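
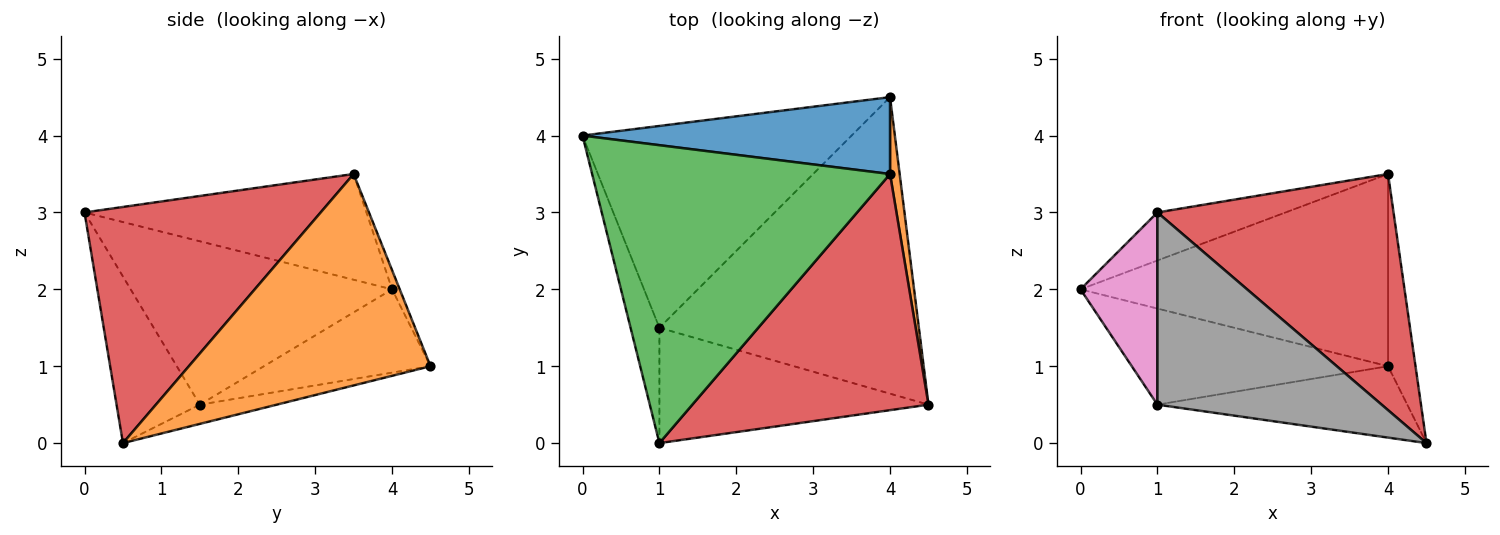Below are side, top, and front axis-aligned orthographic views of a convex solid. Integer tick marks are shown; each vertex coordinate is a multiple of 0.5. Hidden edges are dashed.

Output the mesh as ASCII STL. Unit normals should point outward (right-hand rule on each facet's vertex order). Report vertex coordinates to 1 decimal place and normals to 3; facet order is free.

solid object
 facet normal -0.023 0.928 0.371
  outer loop
   vertex 4.0 3.5 3.5
   vertex 4.0 4.5 1.0
   vertex 0.0 4.0 2.0
  endloop
 endfacet
 facet normal 0.993 0.113 0.045
  outer loop
   vertex 4.0 3.5 3.5
   vertex 4.5 0.5 0.0
   vertex 4.0 4.5 1.0
  endloop
 endfacet
 facet normal -0.331 0.150 0.932
  outer loop
   vertex 1.0 0.0 3.0
   vertex 4.0 3.5 3.5
   vertex 0.0 4.0 2.0
  endloop
 endfacet
 facet normal 0.577 -0.577 0.577
  outer loop
   vertex 1.0 0.0 3.0
   vertex 4.5 0.5 0.0
   vertex 4.0 3.5 3.5
  endloop
 endfacet
 facet normal -0.269 0.414 -0.870
  outer loop
   vertex 1.0 1.5 0.5
   vertex 0.0 4.0 2.0
   vertex 4.0 4.5 1.0
  endloop
 endfacet
 facet normal -0.072 0.233 -0.970
  outer loop
   vertex 1.0 1.5 0.5
   vertex 4.0 4.5 1.0
   vertex 4.5 0.5 0.0
  endloop
 endfacet
 facet normal -0.946 -0.278 -0.167
  outer loop
   vertex 1.0 1.5 0.5
   vertex 1.0 0.0 3.0
   vertex 0.0 4.0 2.0
  endloop
 endfacet
 facet normal -0.303 -0.817 -0.490
  outer loop
   vertex 1.0 1.5 0.5
   vertex 4.5 0.5 0.0
   vertex 1.0 0.0 3.0
  endloop
 endfacet
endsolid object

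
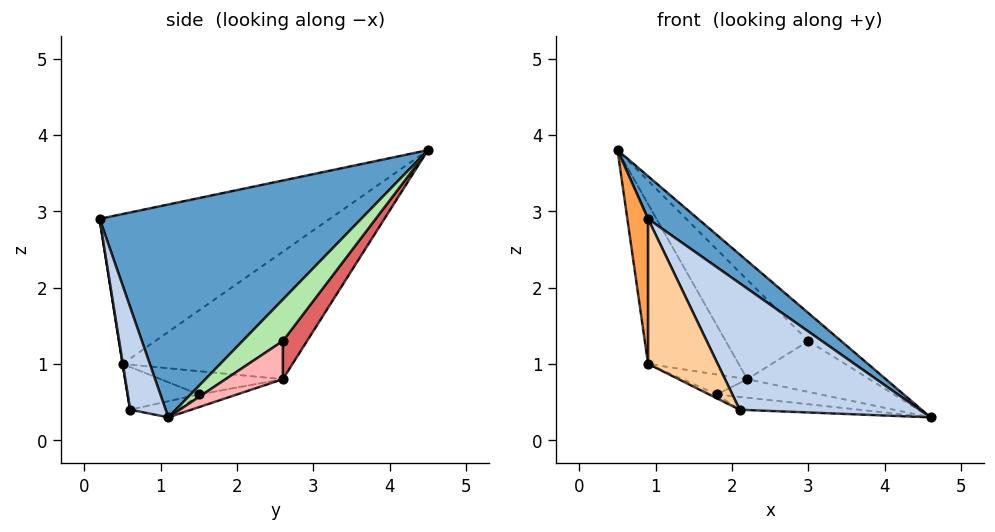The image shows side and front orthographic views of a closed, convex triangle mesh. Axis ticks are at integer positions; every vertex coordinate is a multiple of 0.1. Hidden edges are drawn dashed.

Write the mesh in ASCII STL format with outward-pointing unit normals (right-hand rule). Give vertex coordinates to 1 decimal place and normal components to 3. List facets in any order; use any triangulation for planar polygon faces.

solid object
 facet normal 0.589 -0.113 0.800
  outer loop
   vertex 0.9 0.2 2.9
   vertex 4.6 1.1 0.3
   vertex 0.5 4.5 3.8
  endloop
 endfacet
 facet normal 0.193 -0.979 -0.064
  outer loop
   vertex 2.1 0.6 0.4
   vertex 4.6 1.1 0.3
   vertex 0.9 0.2 2.9
  endloop
 endfacet
 facet normal -0.996 -0.090 -0.014
  outer loop
   vertex 0.9 0.5 1.0
   vertex 0.9 0.2 2.9
   vertex 0.5 4.5 3.8
  endloop
 endfacet
 facet normal 0.004 -0.988 -0.156
  outer loop
   vertex 0.9 0.5 1.0
   vertex 2.1 0.6 0.4
   vertex 0.9 0.2 2.9
  endloop
 endfacet
 facet normal -0.690 0.368 -0.624
  outer loop
   vertex 0.9 0.5 1.0
   vertex 0.5 4.5 3.8
   vertex 2.2 2.6 0.8
  endloop
 endfacet
 facet normal 0.744 0.604 0.286
  outer loop
   vertex 3.0 2.6 1.3
   vertex 0.5 4.5 3.8
   vertex 4.6 1.1 0.3
  endloop
 endfacet
 facet normal 0.256 0.876 -0.410
  outer loop
   vertex 3.0 2.6 1.3
   vertex 2.2 2.6 0.8
   vertex 0.5 4.5 3.8
  endloop
 endfacet
 facet normal 0.351 0.749 -0.562
  outer loop
   vertex 3.0 2.6 1.3
   vertex 4.6 1.1 0.3
   vertex 2.2 2.6 0.8
  endloop
 endfacet
 facet normal -0.077 0.192 -0.978
  outer loop
   vertex 1.8 1.5 0.6
   vertex 4.6 1.1 0.3
   vertex 2.1 0.6 0.4
  endloop
 endfacet
 facet normal -0.075 0.205 -0.976
  outer loop
   vertex 1.8 1.5 0.6
   vertex 2.2 2.6 0.8
   vertex 4.6 1.1 0.3
  endloop
 endfacet
 facet normal -0.450 0.048 -0.892
  outer loop
   vertex 1.8 1.5 0.6
   vertex 2.1 0.6 0.4
   vertex 0.9 0.5 1.0
  endloop
 endfacet
 facet normal -0.685 0.364 -0.631
  outer loop
   vertex 1.8 1.5 0.6
   vertex 0.9 0.5 1.0
   vertex 2.2 2.6 0.8
  endloop
 endfacet
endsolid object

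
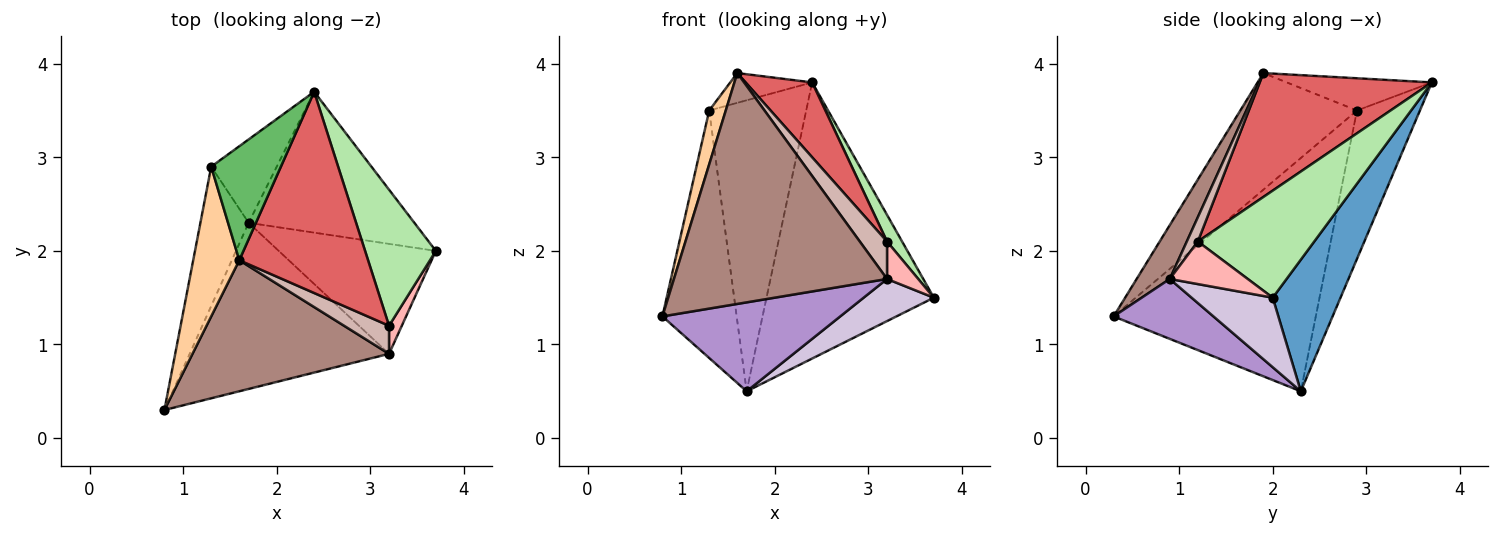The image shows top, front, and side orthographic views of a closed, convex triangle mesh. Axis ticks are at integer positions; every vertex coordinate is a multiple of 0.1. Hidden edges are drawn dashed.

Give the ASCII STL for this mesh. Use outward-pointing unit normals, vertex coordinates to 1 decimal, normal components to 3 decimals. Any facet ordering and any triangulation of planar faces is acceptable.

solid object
 facet normal 0.339 0.838 -0.427
  outer loop
   vertex 1.7 2.3 0.5
   vertex 2.4 3.7 3.8
   vertex 3.7 2.0 1.5
  endloop
 endfacet
 facet normal -0.921 0.338 -0.191
  outer loop
   vertex 1.3 2.9 3.5
   vertex 1.7 2.3 0.5
   vertex 0.8 0.3 1.3
  endloop
 endfacet
 facet normal -0.529 0.816 -0.234
  outer loop
   vertex 1.3 2.9 3.5
   vertex 2.4 3.7 3.8
   vertex 1.7 2.3 0.5
  endloop
 endfacet
 facet normal -0.922 -0.131 0.364
  outer loop
   vertex 1.3 2.9 3.5
   vertex 0.8 0.3 1.3
   vertex 1.6 1.9 3.9
  endloop
 endfacet
 facet normal -0.409 0.231 0.883
  outer loop
   vertex 1.3 2.9 3.5
   vertex 1.6 1.9 3.9
   vertex 2.4 3.7 3.8
  endloop
 endfacet
 facet normal 0.829 -0.107 0.548
  outer loop
   vertex 3.2 1.2 2.1
   vertex 3.7 2.0 1.5
   vertex 2.4 3.7 3.8
  endloop
 endfacet
 facet normal 0.670 -0.259 0.696
  outer loop
   vertex 3.2 1.2 2.1
   vertex 2.4 3.7 3.8
   vertex 1.6 1.9 3.9
  endloop
 endfacet
 facet normal 0.894 -0.358 0.268
  outer loop
   vertex 3.2 0.9 1.7
   vertex 3.7 2.0 1.5
   vertex 3.2 1.2 2.1
  endloop
 endfacet
 facet normal 0.256 -0.456 -0.852
  outer loop
   vertex 3.2 0.9 1.7
   vertex 0.8 0.3 1.3
   vertex 1.7 2.3 0.5
  endloop
 endfacet
 facet normal 0.382 -0.331 -0.863
  outer loop
   vertex 3.2 0.9 1.7
   vertex 1.7 2.3 0.5
   vertex 3.7 2.0 1.5
  endloop
 endfacet
 facet normal 0.134 -0.862 0.489
  outer loop
   vertex 3.2 0.9 1.7
   vertex 1.6 1.9 3.9
   vertex 0.8 0.3 1.3
  endloop
 endfacet
 facet normal 0.309 -0.761 0.571
  outer loop
   vertex 3.2 0.9 1.7
   vertex 3.2 1.2 2.1
   vertex 1.6 1.9 3.9
  endloop
 endfacet
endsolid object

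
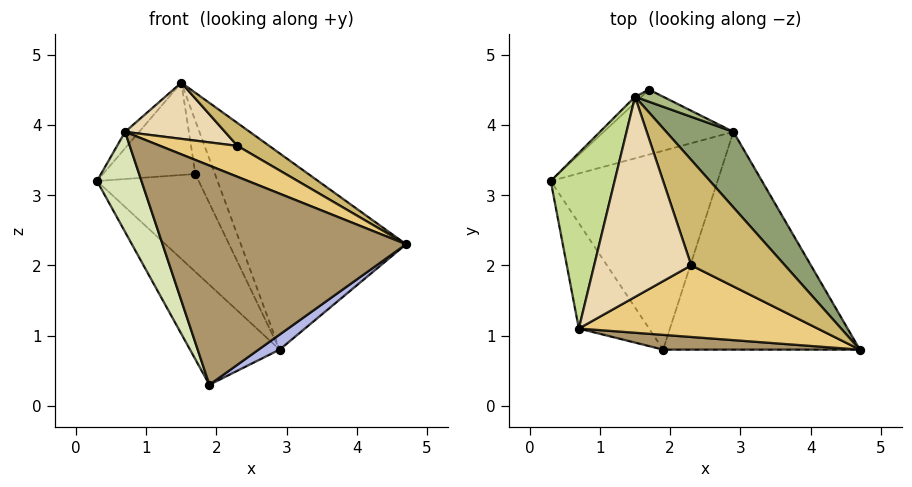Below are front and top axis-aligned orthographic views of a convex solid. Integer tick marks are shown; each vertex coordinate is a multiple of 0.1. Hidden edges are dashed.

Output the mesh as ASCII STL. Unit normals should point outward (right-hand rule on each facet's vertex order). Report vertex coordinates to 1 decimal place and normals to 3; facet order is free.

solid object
 facet normal -0.678 0.734 -0.048
  outer loop
   vertex 1.5 4.4 4.6
   vertex 1.7 4.5 3.3
   vertex 0.3 3.2 3.2
  endloop
 endfacet
 facet normal -0.592 0.672 -0.445
  outer loop
   vertex 2.9 3.9 0.8
   vertex 0.3 3.2 3.2
   vertex 1.7 4.5 3.3
  endloop
 endfacet
 facet normal -0.687 0.326 -0.649
  outer loop
   vertex 2.9 3.9 0.8
   vertex 1.9 0.8 0.3
   vertex 0.3 3.2 3.2
  endloop
 endfacet
 facet normal 0.580 -0.056 -0.812
  outer loop
   vertex 2.9 3.9 0.8
   vertex 4.7 0.8 2.3
   vertex 1.9 0.8 0.3
  endloop
 endfacet
 facet normal 0.794 0.567 0.218
  outer loop
   vertex 2.9 3.9 0.8
   vertex 1.5 4.4 4.6
   vertex 4.7 0.8 2.3
  endloop
 endfacet
 facet normal 0.688 0.708 0.160
  outer loop
   vertex 2.9 3.9 0.8
   vertex 1.7 4.5 3.3
   vertex 1.5 4.4 4.6
  endloop
 endfacet
 facet normal -0.782 0.058 0.621
  outer loop
   vertex 0.7 1.1 3.9
   vertex 1.5 4.4 4.6
   vertex 0.3 3.2 3.2
  endloop
 endfacet
 facet normal -0.920 -0.270 -0.284
  outer loop
   vertex 0.7 1.1 3.9
   vertex 0.3 3.2 3.2
   vertex 1.9 0.8 0.3
  endloop
 endfacet
 facet normal -0.048 -0.997 0.067
  outer loop
   vertex 0.7 1.1 3.9
   vertex 1.9 0.8 0.3
   vertex 4.7 0.8 2.3
  endloop
 endfacet
 facet normal 0.421 -0.192 0.886
  outer loop
   vertex 2.3 2.0 3.7
   vertex 4.7 0.8 2.3
   vertex 1.5 4.4 4.6
  endloop
 endfacet
 facet normal 0.320 -0.375 0.870
  outer loop
   vertex 2.3 2.0 3.7
   vertex 0.7 1.1 3.9
   vertex 4.7 0.8 2.3
  endloop
 endfacet
 facet normal 0.263 -0.261 0.929
  outer loop
   vertex 2.3 2.0 3.7
   vertex 1.5 4.4 4.6
   vertex 0.7 1.1 3.9
  endloop
 endfacet
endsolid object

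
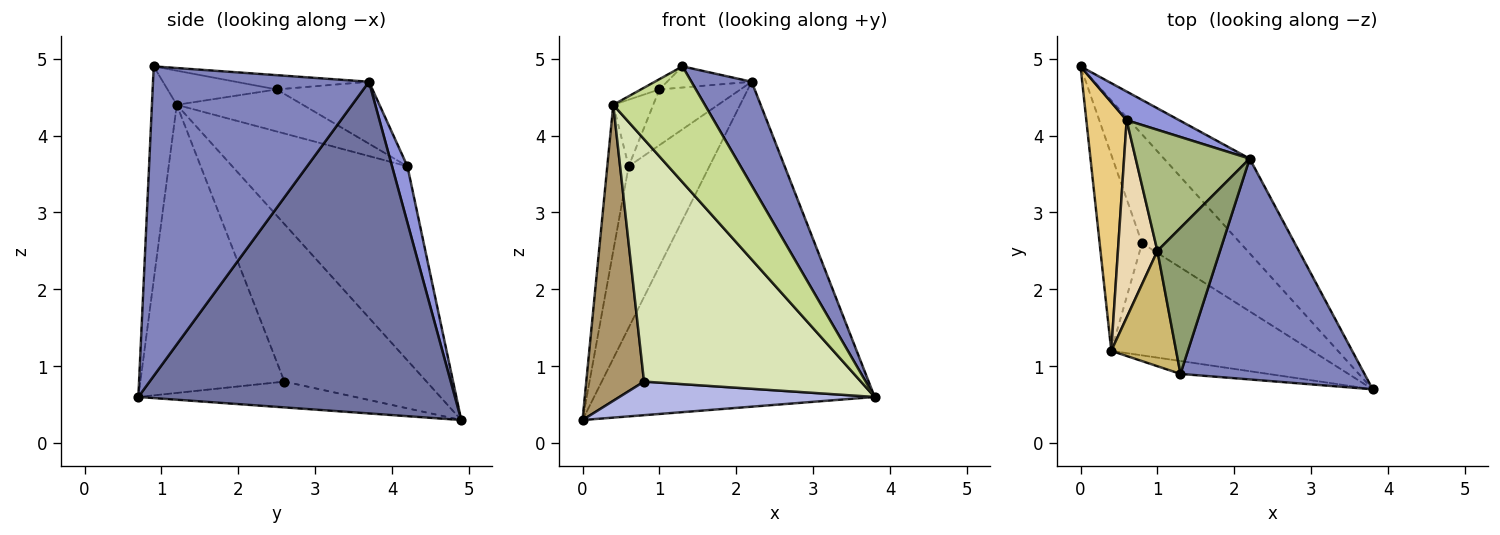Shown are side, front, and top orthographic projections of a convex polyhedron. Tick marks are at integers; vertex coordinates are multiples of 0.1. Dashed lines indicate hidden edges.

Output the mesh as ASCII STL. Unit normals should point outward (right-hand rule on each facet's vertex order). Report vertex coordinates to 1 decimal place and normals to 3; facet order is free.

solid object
 facet normal 0.735 0.651 -0.190
  outer loop
   vertex 2.2 3.7 4.7
   vertex 3.8 0.7 0.6
   vertex 0.0 4.9 0.3
  endloop
 endfacet
 facet normal 0.836 -0.233 0.497
  outer loop
   vertex 2.2 3.7 4.7
   vertex 1.3 0.9 4.9
   vertex 3.8 0.7 0.6
  endloop
 endfacet
 facet normal 0.184 0.968 0.172
  outer loop
   vertex 0.6 4.2 3.6
   vertex 2.2 3.7 4.7
   vertex 0.0 4.9 0.3
  endloop
 endfacet
 facet normal -0.243 -0.286 -0.927
  outer loop
   vertex 0.8 2.6 0.8
   vertex 0.0 4.9 0.3
   vertex 3.8 0.7 0.6
  endloop
 endfacet
 facet normal -0.220 0.140 0.965
  outer loop
   vertex 1.0 2.5 4.6
   vertex 1.3 0.9 4.9
   vertex 2.2 3.7 4.7
  endloop
 endfacet
 facet normal -0.443 0.375 0.814
  outer loop
   vertex 1.0 2.5 4.6
   vertex 2.2 3.7 4.7
   vertex 0.6 4.2 3.6
  endloop
 endfacet
 facet normal -0.261 -0.960 -0.107
  outer loop
   vertex 0.4 1.2 4.4
   vertex 3.8 0.7 0.6
   vertex 1.3 0.9 4.9
  endloop
 endfacet
 facet normal -0.516 -0.777 -0.360
  outer loop
   vertex 0.4 1.2 4.4
   vertex 0.8 2.6 0.8
   vertex 3.8 0.7 0.6
  endloop
 endfacet
 facet normal -0.899 -0.365 -0.242
  outer loop
   vertex 0.4 1.2 4.4
   vertex 0.0 4.9 0.3
   vertex 0.8 2.6 0.8
  endloop
 endfacet
 facet normal -0.464 0.078 0.882
  outer loop
   vertex 0.4 1.2 4.4
   vertex 1.3 0.9 4.9
   vertex 1.0 2.5 4.6
  endloop
 endfacet
 facet normal -0.972 0.119 0.202
  outer loop
   vertex 0.4 1.2 4.4
   vertex 0.6 4.2 3.6
   vertex 0.0 4.9 0.3
  endloop
 endfacet
 facet normal -0.710 0.225 0.667
  outer loop
   vertex 0.4 1.2 4.4
   vertex 1.0 2.5 4.6
   vertex 0.6 4.2 3.6
  endloop
 endfacet
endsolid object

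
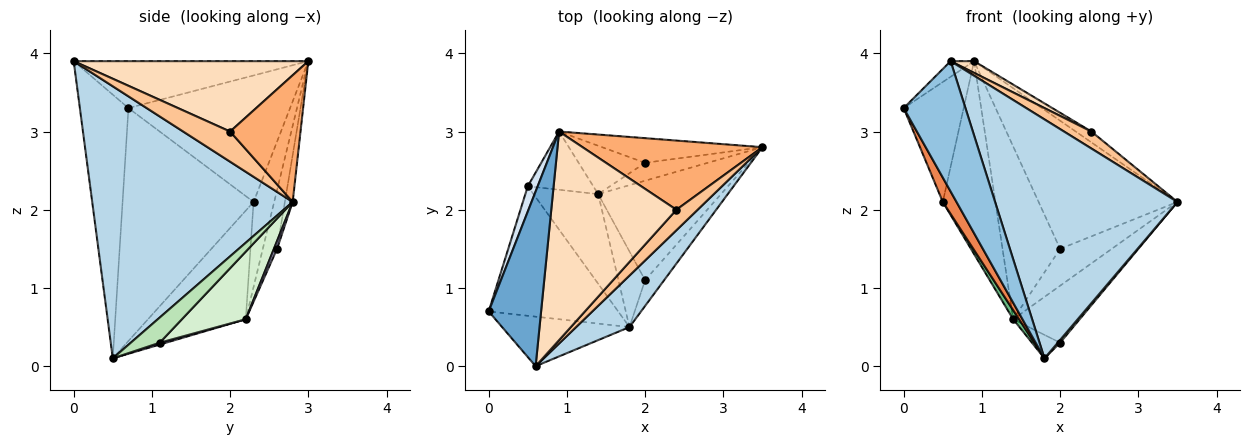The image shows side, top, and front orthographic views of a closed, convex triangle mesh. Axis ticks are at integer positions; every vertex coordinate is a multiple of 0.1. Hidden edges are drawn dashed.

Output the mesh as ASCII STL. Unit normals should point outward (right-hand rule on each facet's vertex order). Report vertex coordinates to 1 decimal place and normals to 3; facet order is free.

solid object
 facet normal -0.666 0.067 0.743
  outer loop
   vertex 0.6 0.0 3.9
   vertex 0.9 3.0 3.9
   vertex 0.0 0.7 3.3
  endloop
 endfacet
 facet normal -0.592 -0.753 -0.286
  outer loop
   vertex 0.6 0.0 3.9
   vertex 0.0 0.7 3.3
   vertex 1.8 0.5 0.1
  endloop
 endfacet
 facet normal 0.732 -0.666 0.144
  outer loop
   vertex 0.6 0.0 3.9
   vertex 1.8 0.5 0.1
   vertex 3.5 2.8 2.1
  endloop
 endfacet
 facet normal -0.935 0.347 0.073
  outer loop
   vertex 0.5 2.3 2.1
   vertex 0.0 0.7 3.3
   vertex 0.9 3.0 3.9
  endloop
 endfacet
 facet normal -0.870 -0.091 -0.484
  outer loop
   vertex 0.5 2.3 2.1
   vertex 1.8 0.5 0.1
   vertex 0.0 0.7 3.3
  endloop
 endfacet
 facet normal 0.571 0.127 0.811
  outer loop
   vertex 2.4 2.0 3.0
   vertex 3.5 2.8 2.1
   vertex 0.9 3.0 3.9
  endloop
 endfacet
 facet normal 0.738 -0.431 0.519
  outer loop
   vertex 2.4 2.0 3.0
   vertex 0.6 0.0 3.9
   vertex 3.5 2.8 2.1
  endloop
 endfacet
 facet normal 0.490 -0.049 0.871
  outer loop
   vertex 2.4 2.0 3.0
   vertex 0.9 3.0 3.9
   vertex 0.6 0.0 3.9
  endloop
 endfacet
 facet normal -0.858 -0.051 -0.511
  outer loop
   vertex 1.4 2.2 0.6
   vertex 1.8 0.5 0.1
   vertex 0.5 2.3 2.1
  endloop
 endfacet
 facet normal -0.351 0.896 -0.271
  outer loop
   vertex 1.4 2.2 0.6
   vertex 0.5 2.3 2.1
   vertex 0.9 3.0 3.9
  endloop
 endfacet
 facet normal 0.796 -0.065 -0.602
  outer loop
   vertex 2.0 1.1 0.3
   vertex 3.5 2.8 2.1
   vertex 1.8 0.5 0.1
  endloop
 endfacet
 facet normal 0.431 0.449 -0.783
  outer loop
   vertex 2.0 1.1 0.3
   vertex 1.4 2.2 0.6
   vertex 3.5 2.8 2.1
  endloop
 endfacet
 facet normal 0.066 0.296 -0.953
  outer loop
   vertex 2.0 1.1 0.3
   vertex 1.8 0.5 0.1
   vertex 1.4 2.2 0.6
  endloop
 endfacet
 facet normal 0.054 0.898 -0.436
  outer loop
   vertex 2.0 2.6 1.5
   vertex 3.5 2.8 2.1
   vertex 1.4 2.2 0.6
  endloop
 endfacet
 facet normal -0.055 0.980 -0.189
  outer loop
   vertex 2.0 2.6 1.5
   vertex 0.9 3.0 3.9
   vertex 3.5 2.8 2.1
  endloop
 endfacet
 facet normal -0.231 0.937 -0.262
  outer loop
   vertex 2.0 2.6 1.5
   vertex 1.4 2.2 0.6
   vertex 0.9 3.0 3.9
  endloop
 endfacet
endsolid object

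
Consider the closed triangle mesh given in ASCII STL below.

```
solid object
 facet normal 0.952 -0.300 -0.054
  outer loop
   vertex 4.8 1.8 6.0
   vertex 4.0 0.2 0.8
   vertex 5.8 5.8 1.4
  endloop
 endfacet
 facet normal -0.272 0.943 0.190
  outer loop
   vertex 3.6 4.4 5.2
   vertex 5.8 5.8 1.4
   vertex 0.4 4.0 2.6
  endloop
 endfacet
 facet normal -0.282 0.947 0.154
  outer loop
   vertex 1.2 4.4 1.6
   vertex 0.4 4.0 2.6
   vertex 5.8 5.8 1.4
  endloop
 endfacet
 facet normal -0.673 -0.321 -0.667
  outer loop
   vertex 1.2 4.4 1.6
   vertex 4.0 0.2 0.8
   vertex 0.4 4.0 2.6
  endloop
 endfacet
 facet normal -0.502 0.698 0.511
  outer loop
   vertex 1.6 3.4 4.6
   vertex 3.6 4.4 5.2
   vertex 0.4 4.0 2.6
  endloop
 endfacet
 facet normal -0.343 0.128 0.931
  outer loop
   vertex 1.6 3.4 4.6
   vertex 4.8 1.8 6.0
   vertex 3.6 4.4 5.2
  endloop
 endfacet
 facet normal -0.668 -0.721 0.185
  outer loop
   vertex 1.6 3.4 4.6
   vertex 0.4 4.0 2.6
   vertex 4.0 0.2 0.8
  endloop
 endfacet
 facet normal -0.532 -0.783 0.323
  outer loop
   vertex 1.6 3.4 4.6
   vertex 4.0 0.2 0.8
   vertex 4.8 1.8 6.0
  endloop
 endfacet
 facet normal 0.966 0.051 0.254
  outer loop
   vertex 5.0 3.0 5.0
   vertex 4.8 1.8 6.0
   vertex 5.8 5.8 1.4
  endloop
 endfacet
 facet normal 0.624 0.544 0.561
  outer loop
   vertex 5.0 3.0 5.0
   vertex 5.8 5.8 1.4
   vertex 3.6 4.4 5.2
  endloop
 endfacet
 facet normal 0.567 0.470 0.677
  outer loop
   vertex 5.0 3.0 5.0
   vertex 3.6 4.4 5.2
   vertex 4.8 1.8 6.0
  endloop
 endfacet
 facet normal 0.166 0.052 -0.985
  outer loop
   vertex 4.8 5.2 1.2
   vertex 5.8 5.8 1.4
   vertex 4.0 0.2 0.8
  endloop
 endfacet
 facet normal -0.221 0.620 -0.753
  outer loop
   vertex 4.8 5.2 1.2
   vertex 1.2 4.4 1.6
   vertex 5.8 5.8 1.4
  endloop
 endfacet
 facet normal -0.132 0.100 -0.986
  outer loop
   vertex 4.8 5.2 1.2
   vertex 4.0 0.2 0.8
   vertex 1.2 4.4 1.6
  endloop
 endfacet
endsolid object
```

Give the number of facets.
14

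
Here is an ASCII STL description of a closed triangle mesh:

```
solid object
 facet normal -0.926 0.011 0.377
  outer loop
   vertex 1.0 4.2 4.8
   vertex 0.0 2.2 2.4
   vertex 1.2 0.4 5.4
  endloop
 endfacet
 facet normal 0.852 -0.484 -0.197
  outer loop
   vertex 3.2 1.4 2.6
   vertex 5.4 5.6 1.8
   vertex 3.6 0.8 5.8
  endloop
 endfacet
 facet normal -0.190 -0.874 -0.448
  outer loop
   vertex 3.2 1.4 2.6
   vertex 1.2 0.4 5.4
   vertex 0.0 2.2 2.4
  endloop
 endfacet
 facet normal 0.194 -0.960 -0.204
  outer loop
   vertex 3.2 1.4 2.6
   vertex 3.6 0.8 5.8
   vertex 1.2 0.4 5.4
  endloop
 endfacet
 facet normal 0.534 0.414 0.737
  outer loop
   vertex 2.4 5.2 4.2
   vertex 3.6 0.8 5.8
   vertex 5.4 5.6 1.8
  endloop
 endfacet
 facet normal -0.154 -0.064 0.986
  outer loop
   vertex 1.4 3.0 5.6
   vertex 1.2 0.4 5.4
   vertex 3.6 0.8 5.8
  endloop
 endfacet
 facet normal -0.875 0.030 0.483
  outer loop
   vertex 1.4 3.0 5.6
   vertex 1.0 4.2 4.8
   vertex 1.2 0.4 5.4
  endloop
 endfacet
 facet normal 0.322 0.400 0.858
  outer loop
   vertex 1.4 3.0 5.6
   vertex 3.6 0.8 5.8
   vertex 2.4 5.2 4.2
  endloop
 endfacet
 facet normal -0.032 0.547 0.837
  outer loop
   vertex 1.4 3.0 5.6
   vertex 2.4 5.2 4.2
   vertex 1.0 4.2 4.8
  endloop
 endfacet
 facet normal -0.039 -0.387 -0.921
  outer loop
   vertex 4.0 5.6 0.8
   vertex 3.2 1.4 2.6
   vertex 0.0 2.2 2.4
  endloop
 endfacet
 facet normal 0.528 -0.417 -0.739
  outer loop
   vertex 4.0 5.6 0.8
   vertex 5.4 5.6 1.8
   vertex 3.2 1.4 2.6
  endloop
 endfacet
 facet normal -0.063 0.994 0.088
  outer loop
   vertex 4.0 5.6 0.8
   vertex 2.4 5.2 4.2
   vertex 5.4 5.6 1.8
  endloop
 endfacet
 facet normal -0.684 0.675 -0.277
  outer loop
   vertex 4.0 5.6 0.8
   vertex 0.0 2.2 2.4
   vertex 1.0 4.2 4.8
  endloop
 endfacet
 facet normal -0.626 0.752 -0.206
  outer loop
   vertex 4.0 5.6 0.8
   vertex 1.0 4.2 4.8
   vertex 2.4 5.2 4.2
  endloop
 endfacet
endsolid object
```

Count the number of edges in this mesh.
21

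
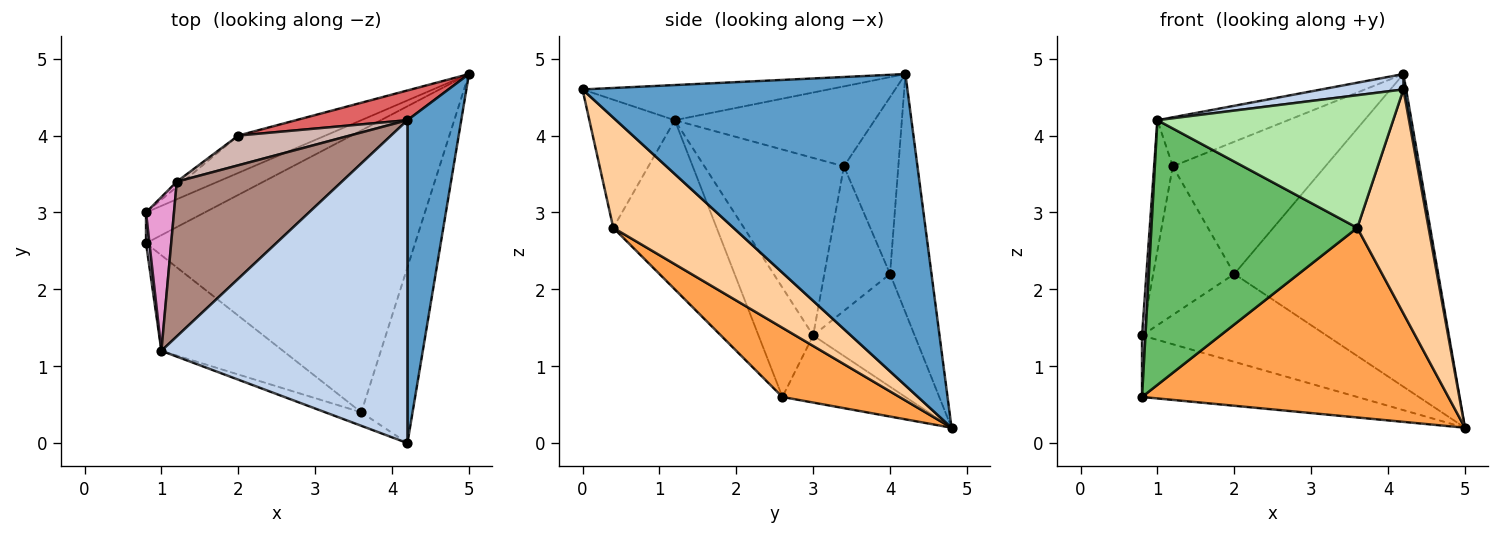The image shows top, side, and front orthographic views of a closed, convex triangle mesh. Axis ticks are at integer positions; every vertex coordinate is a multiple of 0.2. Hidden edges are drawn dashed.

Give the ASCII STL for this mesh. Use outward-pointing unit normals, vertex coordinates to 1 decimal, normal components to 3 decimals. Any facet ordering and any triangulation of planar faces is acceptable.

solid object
 facet normal 0.985 -0.008 0.170
  outer loop
   vertex 4.2 4.2 4.8
   vertex 4.2 0.0 4.6
   vertex 5.0 4.8 0.2
  endloop
 endfacet
 facet normal -0.141 -0.047 0.989
  outer loop
   vertex 1.0 1.2 4.2
   vertex 4.2 0.0 4.6
   vertex 4.2 4.2 4.8
  endloop
 endfacet
 facet normal 0.209 -0.546 -0.811
  outer loop
   vertex 3.6 0.4 2.8
   vertex 0.8 2.6 0.6
   vertex 5.0 4.8 0.2
  endloop
 endfacet
 facet normal 0.799 -0.474 -0.371
  outer loop
   vertex 3.6 0.4 2.8
   vertex 5.0 4.8 0.2
   vertex 4.2 0.0 4.6
  endloop
 endfacet
 facet normal -0.427 -0.851 -0.307
  outer loop
   vertex 3.6 0.4 2.8
   vertex 1.0 1.2 4.2
   vertex 0.8 2.6 0.6
  endloop
 endfacet
 facet normal -0.339 -0.936 -0.095
  outer loop
   vertex 3.6 0.4 2.8
   vertex 4.2 0.0 4.6
   vertex 1.0 1.2 4.2
  endloop
 endfacet
 facet normal -0.198 0.976 0.093
  outer loop
   vertex 2.0 4.0 2.2
   vertex 4.2 4.2 4.8
   vertex 5.0 4.8 0.2
  endloop
 endfacet
 facet normal -0.455 0.796 -0.398
  outer loop
   vertex 0.8 3.0 1.4
   vertex 5.0 4.8 0.2
   vertex 0.8 2.6 0.6
  endloop
 endfacet
 facet normal -0.452 0.821 -0.349
  outer loop
   vertex 0.8 3.0 1.4
   vertex 2.0 4.0 2.2
   vertex 5.0 4.8 0.2
  endloop
 endfacet
 facet normal -0.998 -0.062 0.031
  outer loop
   vertex 0.8 3.0 1.4
   vertex 0.8 2.6 0.6
   vertex 1.0 1.2 4.2
  endloop
 endfacet
 facet normal -0.419 0.274 0.865
  outer loop
   vertex 1.2 3.4 3.6
   vertex 1.0 1.2 4.2
   vertex 4.2 4.2 4.8
  endloop
 endfacet
 facet normal -0.329 0.921 0.207
  outer loop
   vertex 1.2 3.4 3.6
   vertex 4.2 4.2 4.8
   vertex 2.0 4.0 2.2
  endloop
 endfacet
 facet normal -0.979 0.131 0.154
  outer loop
   vertex 1.2 3.4 3.6
   vertex 0.8 3.0 1.4
   vertex 1.0 1.2 4.2
  endloop
 endfacet
 facet normal -0.629 0.777 -0.027
  outer loop
   vertex 1.2 3.4 3.6
   vertex 2.0 4.0 2.2
   vertex 0.8 3.0 1.4
  endloop
 endfacet
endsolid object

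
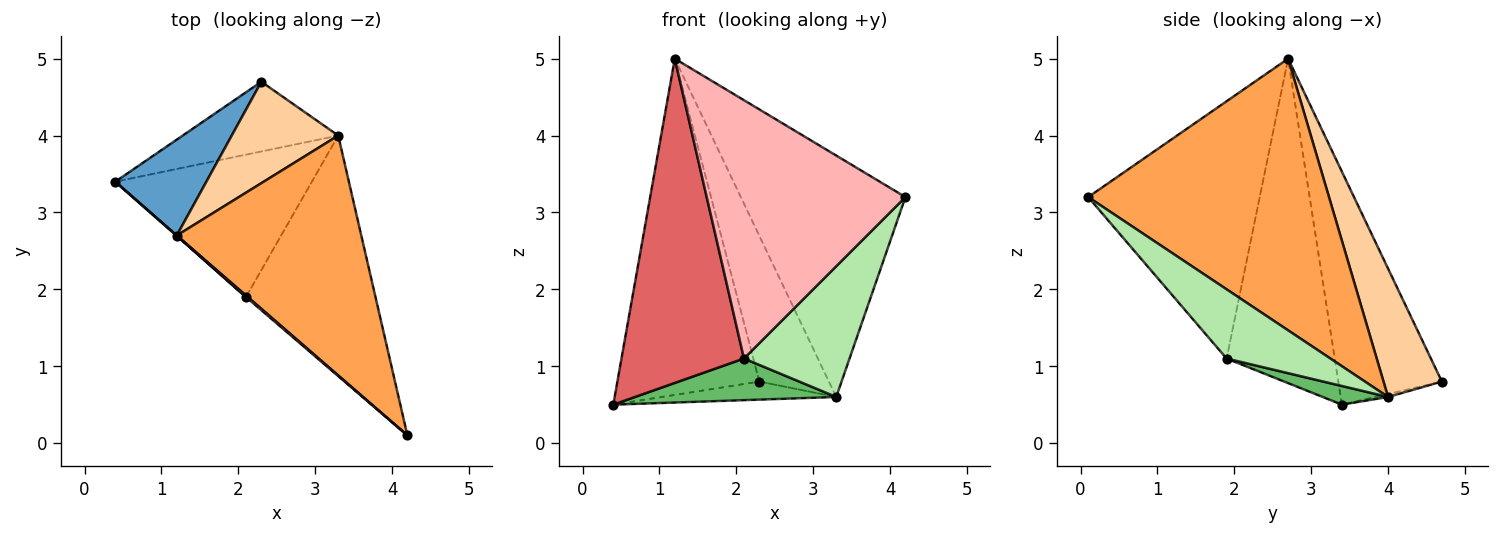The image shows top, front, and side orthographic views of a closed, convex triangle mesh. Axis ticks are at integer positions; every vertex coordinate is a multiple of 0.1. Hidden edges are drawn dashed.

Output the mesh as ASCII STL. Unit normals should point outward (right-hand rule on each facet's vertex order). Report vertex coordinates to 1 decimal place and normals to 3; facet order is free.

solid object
 facet normal -0.574 0.787 0.225
  outer loop
   vertex 1.2 2.7 5.0
   vertex 2.3 4.7 0.8
   vertex 0.4 3.4 0.5
  endloop
 endfacet
 facet normal -0.018 0.250 -0.968
  outer loop
   vertex 3.3 4.0 0.6
   vertex 0.4 3.4 0.5
   vertex 2.3 4.7 0.8
  endloop
 endfacet
 facet normal 0.720 0.492 0.489
  outer loop
   vertex 3.3 4.0 0.6
   vertex 1.2 2.7 5.0
   vertex 4.2 0.1 3.2
  endloop
 endfacet
 facet normal 0.567 0.676 0.470
  outer loop
   vertex 3.3 4.0 0.6
   vertex 2.3 4.7 0.8
   vertex 1.2 2.7 5.0
  endloop
 endfacet
 facet normal 0.091 -0.279 -0.956
  outer loop
   vertex 2.1 1.9 1.1
   vertex 0.4 3.4 0.5
   vertex 3.3 4.0 0.6
  endloop
 endfacet
 facet normal 0.425 -0.432 -0.795
  outer loop
   vertex 2.1 1.9 1.1
   vertex 3.3 4.0 0.6
   vertex 4.2 0.1 3.2
  endloop
 endfacet
 facet normal -0.662 -0.750 0.001
  outer loop
   vertex 2.1 1.9 1.1
   vertex 1.2 2.7 5.0
   vertex 0.4 3.4 0.5
  endloop
 endfacet
 facet normal -0.653 -0.757 0.005
  outer loop
   vertex 2.1 1.9 1.1
   vertex 4.2 0.1 3.2
   vertex 1.2 2.7 5.0
  endloop
 endfacet
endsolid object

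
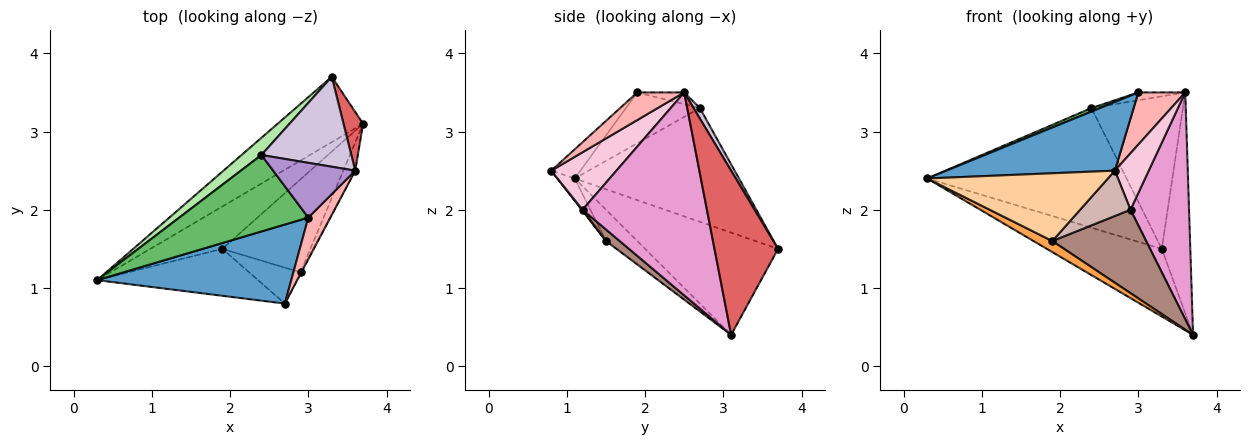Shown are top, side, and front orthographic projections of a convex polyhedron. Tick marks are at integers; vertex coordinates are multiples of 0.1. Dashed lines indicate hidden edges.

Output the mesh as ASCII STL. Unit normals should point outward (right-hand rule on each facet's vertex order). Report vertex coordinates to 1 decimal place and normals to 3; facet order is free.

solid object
 facet normal -0.113 -0.651 0.750
  outer loop
   vertex 3.0 1.9 3.5
   vertex 0.3 1.1 2.4
   vertex 2.7 0.8 2.5
  endloop
 endfacet
 facet normal -0.639 0.553 -0.534
  outer loop
   vertex 3.3 3.7 1.5
   vertex 3.7 3.1 0.4
   vertex 0.3 1.1 2.4
  endloop
 endfacet
 facet normal -0.388 -0.233 -0.892
  outer loop
   vertex 1.9 1.5 1.6
   vertex 0.3 1.1 2.4
   vertex 3.7 3.1 0.4
  endloop
 endfacet
 facet normal -0.079 -0.820 -0.567
  outer loop
   vertex 1.9 1.5 1.6
   vertex 2.7 0.8 2.5
   vertex 0.3 1.1 2.4
  endloop
 endfacet
 facet normal -0.366 -0.042 0.930
  outer loop
   vertex 2.4 2.7 3.3
   vertex 0.3 1.1 2.4
   vertex 3.0 1.9 3.5
  endloop
 endfacet
 facet normal -0.632 0.767 0.110
  outer loop
   vertex 2.4 2.7 3.3
   vertex 3.3 3.7 1.5
   vertex 0.3 1.1 2.4
  endloop
 endfacet
 facet normal 0.907 0.407 0.108
  outer loop
   vertex 3.6 2.5 3.5
   vertex 3.7 3.1 0.4
   vertex 3.3 3.7 1.5
  endloop
 endfacet
 facet normal 0.615 -0.615 0.492
  outer loop
   vertex 3.6 2.5 3.5
   vertex 3.0 1.9 3.5
   vertex 2.7 0.8 2.5
  endloop
 endfacet
 facet normal -0.140 0.140 0.980
  outer loop
   vertex 3.6 2.5 3.5
   vertex 2.4 2.7 3.3
   vertex 3.0 1.9 3.5
  endloop
 endfacet
 facet normal 0.059 0.860 0.507
  outer loop
   vertex 3.6 2.5 3.5
   vertex 3.3 3.7 1.5
   vertex 2.4 2.7 3.3
  endloop
 endfacet
 facet normal 0.097 -0.665 -0.741
  outer loop
   vertex 2.9 1.2 2.0
   vertex 1.9 1.5 1.6
   vertex 3.7 3.1 0.4
  endloop
 endfacet
 facet normal 0.014 -0.783 -0.621
  outer loop
   vertex 2.9 1.2 2.0
   vertex 2.7 0.8 2.5
   vertex 1.9 1.5 1.6
  endloop
 endfacet
 facet normal 0.904 -0.425 -0.053
  outer loop
   vertex 2.9 1.2 2.0
   vertex 3.7 3.1 0.4
   vertex 3.6 2.5 3.5
  endloop
 endfacet
 facet normal 0.887 -0.461 -0.014
  outer loop
   vertex 2.9 1.2 2.0
   vertex 3.6 2.5 3.5
   vertex 2.7 0.8 2.5
  endloop
 endfacet
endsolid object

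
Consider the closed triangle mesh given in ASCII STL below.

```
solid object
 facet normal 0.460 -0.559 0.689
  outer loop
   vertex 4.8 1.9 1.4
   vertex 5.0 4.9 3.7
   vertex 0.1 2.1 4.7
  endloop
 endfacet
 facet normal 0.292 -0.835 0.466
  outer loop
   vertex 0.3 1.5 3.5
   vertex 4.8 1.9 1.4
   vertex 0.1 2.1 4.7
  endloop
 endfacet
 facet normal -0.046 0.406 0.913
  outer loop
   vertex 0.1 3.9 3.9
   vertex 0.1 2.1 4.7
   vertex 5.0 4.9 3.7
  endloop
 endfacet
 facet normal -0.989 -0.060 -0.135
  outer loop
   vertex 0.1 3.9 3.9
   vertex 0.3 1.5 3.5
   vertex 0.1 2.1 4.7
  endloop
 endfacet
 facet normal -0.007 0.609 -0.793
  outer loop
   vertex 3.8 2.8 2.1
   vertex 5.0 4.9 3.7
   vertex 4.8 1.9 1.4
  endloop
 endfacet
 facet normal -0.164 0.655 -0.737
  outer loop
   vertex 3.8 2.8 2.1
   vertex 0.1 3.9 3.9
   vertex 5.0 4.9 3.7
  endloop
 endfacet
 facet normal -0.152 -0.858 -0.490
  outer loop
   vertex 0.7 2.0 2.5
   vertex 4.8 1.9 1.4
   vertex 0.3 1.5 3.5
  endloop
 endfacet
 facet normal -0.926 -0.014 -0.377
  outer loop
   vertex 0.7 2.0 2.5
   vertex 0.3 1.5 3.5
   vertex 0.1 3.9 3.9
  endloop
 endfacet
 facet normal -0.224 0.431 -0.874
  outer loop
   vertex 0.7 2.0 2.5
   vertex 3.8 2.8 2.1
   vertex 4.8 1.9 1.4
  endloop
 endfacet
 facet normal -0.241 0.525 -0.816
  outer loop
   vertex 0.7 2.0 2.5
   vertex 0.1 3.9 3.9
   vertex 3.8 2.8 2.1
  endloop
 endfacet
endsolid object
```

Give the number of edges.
15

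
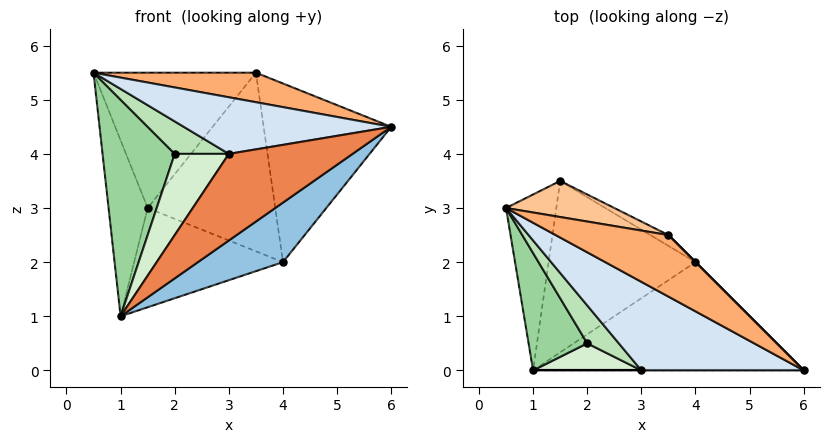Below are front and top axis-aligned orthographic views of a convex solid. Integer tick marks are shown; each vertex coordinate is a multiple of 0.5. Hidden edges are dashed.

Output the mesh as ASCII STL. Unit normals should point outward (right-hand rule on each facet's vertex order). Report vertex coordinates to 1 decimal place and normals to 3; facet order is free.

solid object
 facet normal -0.905 0.302 -0.302
  outer loop
   vertex 1.5 3.5 3.0
   vertex 1.0 0.0 1.0
   vertex 0.5 3.0 5.5
  endloop
 endfacet
 facet normal 0.523 -0.411 -0.747
  outer loop
   vertex 4.0 2.0 2.0
   vertex 6.0 0.0 4.5
   vertex 1.0 0.0 1.0
  endloop
 endfacet
 facet normal -0.046 0.501 -0.865
  outer loop
   vertex 4.0 2.0 2.0
   vertex 1.0 0.0 1.0
   vertex 1.5 3.5 3.0
  endloop
 endfacet
 facet normal -0.139 -0.533 0.835
  outer loop
   vertex 3.0 0.0 4.0
   vertex 6.0 0.0 4.5
   vertex 0.5 3.0 5.5
  endloop
 endfacet
 facet normal 0.000 -1.000 0.000
  outer loop
   vertex 3.0 0.0 4.0
   vertex 1.0 0.0 1.0
   vertex 6.0 0.0 4.5
  endloop
 endfacet
 facet normal -0.072 -0.432 0.899
  outer loop
   vertex 3.5 2.5 5.5
   vertex 0.5 3.0 5.5
   vertex 6.0 0.0 4.5
  endloop
 endfacet
 facet normal 0.159 0.954 0.254
  outer loop
   vertex 3.5 2.5 5.5
   vertex 1.5 3.5 3.0
   vertex 0.5 3.0 5.5
  endloop
 endfacet
 facet normal 0.707 0.707 0.000
  outer loop
   vertex 3.5 2.5 5.5
   vertex 6.0 0.0 4.5
   vertex 4.0 2.0 2.0
  endloop
 endfacet
 facet normal 0.498 0.865 -0.052
  outer loop
   vertex 3.5 2.5 5.5
   vertex 4.0 2.0 2.0
   vertex 1.5 3.5 3.0
  endloop
 endfacet
 facet normal -0.703 -0.625 0.339
  outer loop
   vertex 2.0 0.5 4.0
   vertex 0.5 3.0 5.5
   vertex 1.0 0.0 1.0
  endloop
 endfacet
 facet normal -0.309 -0.619 0.722
  outer loop
   vertex 2.0 0.5 4.0
   vertex 3.0 0.0 4.0
   vertex 0.5 3.0 5.5
  endloop
 endfacet
 facet normal -0.429 -0.857 0.286
  outer loop
   vertex 2.0 0.5 4.0
   vertex 1.0 0.0 1.0
   vertex 3.0 0.0 4.0
  endloop
 endfacet
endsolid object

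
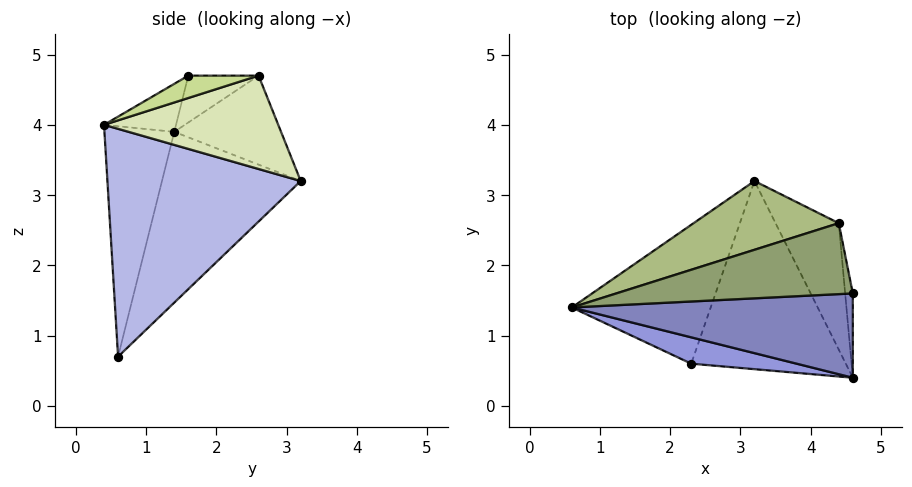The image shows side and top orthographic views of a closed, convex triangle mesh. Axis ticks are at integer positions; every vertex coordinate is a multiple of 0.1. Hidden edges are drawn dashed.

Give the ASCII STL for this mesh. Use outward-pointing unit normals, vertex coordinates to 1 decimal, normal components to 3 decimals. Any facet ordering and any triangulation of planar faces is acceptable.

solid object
 facet normal -0.584 0.659 -0.475
  outer loop
   vertex 2.3 0.6 0.7
   vertex 0.6 1.4 3.9
   vertex 3.2 3.2 3.2
  endloop
 endfacet
 facet normal -0.146 -0.498 0.855
  outer loop
   vertex 4.6 0.4 4.0
   vertex 4.6 1.6 4.7
   vertex 0.6 1.4 3.9
  endloop
 endfacet
 facet normal -0.244 -0.963 0.111
  outer loop
   vertex 4.6 0.4 4.0
   vertex 0.6 1.4 3.9
   vertex 2.3 0.6 0.7
  endloop
 endfacet
 facet normal 0.802 0.246 -0.544
  outer loop
   vertex 4.6 0.4 4.0
   vertex 2.3 0.6 0.7
   vertex 3.2 3.2 3.2
  endloop
 endfacet
 facet normal -0.194 -0.039 0.980
  outer loop
   vertex 4.4 2.6 4.7
   vertex 0.6 1.4 3.9
   vertex 4.6 1.6 4.7
  endloop
 endfacet
 facet normal -0.354 0.736 0.577
  outer loop
   vertex 4.4 2.6 4.7
   vertex 3.2 3.2 3.2
   vertex 0.6 1.4 3.9
  endloop
 endfacet
 facet normal 0.929 0.186 -0.319
  outer loop
   vertex 4.4 2.6 4.7
   vertex 4.6 1.6 4.7
   vertex 4.6 0.4 4.0
  endloop
 endfacet
 facet normal 0.802 0.246 -0.544
  outer loop
   vertex 4.4 2.6 4.7
   vertex 4.6 0.4 4.0
   vertex 3.2 3.2 3.2
  endloop
 endfacet
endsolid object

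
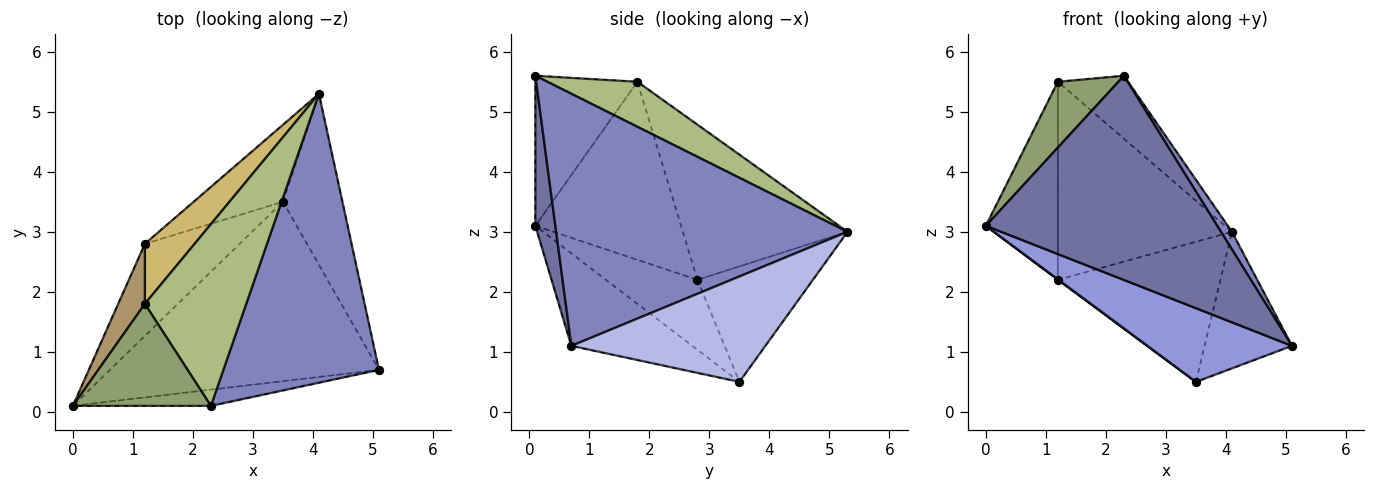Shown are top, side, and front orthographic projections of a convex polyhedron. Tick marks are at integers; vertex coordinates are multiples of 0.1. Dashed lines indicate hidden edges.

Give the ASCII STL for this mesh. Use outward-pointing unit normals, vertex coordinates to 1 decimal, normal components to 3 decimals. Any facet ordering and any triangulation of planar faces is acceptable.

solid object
 facet normal 0.086 -0.993 -0.079
  outer loop
   vertex 2.3 0.1 5.6
   vertex 0.0 0.1 3.1
   vertex 5.1 0.7 1.1
  endloop
 endfacet
 facet normal 0.851 -0.032 0.525
  outer loop
   vertex 2.3 0.1 5.6
   vertex 5.1 0.7 1.1
   vertex 4.1 5.3 3.0
  endloop
 endfacet
 facet normal -0.303 -0.362 -0.881
  outer loop
   vertex 3.5 3.5 0.5
   vertex 5.1 0.7 1.1
   vertex 0.0 0.1 3.1
  endloop
 endfacet
 facet normal 0.811 0.365 -0.458
  outer loop
   vertex 3.5 3.5 0.5
   vertex 4.1 5.3 3.0
   vertex 5.1 0.7 1.1
  endloop
 endfacet
 facet normal -0.675 -0.400 0.621
  outer loop
   vertex 1.2 1.8 5.5
   vertex 0.0 0.1 3.1
   vertex 2.3 0.1 5.6
  endloop
 endfacet
 facet normal 0.387 0.302 0.871
  outer loop
   vertex 1.2 1.8 5.5
   vertex 2.3 0.1 5.6
   vertex 4.1 5.3 3.0
  endloop
 endfacet
 facet normal -0.593 -0.004 -0.805
  outer loop
   vertex 1.2 2.8 2.2
   vertex 3.5 3.5 0.5
   vertex 0.0 0.1 3.1
  endloop
 endfacet
 facet normal -0.529 0.744 -0.409
  outer loop
   vertex 1.2 2.8 2.2
   vertex 4.1 5.3 3.0
   vertex 3.5 3.5 0.5
  endloop
 endfacet
 facet normal -0.888 0.439 0.133
  outer loop
   vertex 1.2 2.8 2.2
   vertex 0.0 0.1 3.1
   vertex 1.2 1.8 5.5
  endloop
 endfacet
 facet normal -0.671 0.710 0.215
  outer loop
   vertex 1.2 2.8 2.2
   vertex 1.2 1.8 5.5
   vertex 4.1 5.3 3.0
  endloop
 endfacet
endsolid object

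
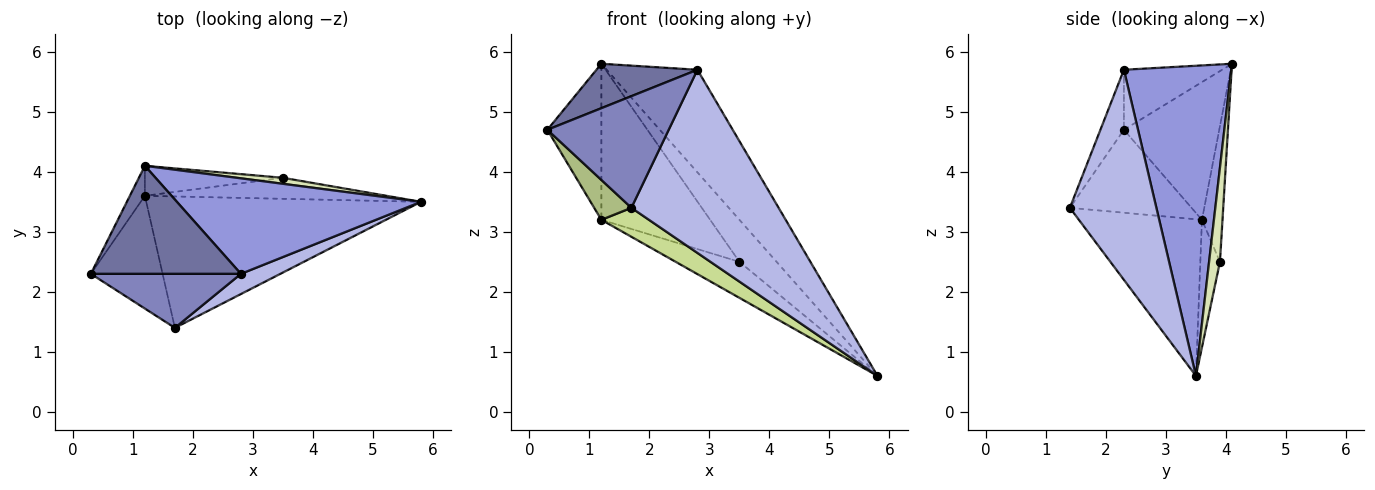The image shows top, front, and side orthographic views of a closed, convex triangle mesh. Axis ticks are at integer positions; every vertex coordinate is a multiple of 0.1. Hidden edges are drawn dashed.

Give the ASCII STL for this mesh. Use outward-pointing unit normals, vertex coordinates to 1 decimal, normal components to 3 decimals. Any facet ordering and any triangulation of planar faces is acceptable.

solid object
 facet normal -0.347 -0.357 0.867
  outer loop
   vertex 2.8 2.3 5.7
   vertex 1.2 4.1 5.8
   vertex 0.3 2.3 4.7
  endloop
 endfacet
 facet normal -0.172 -0.887 0.429
  outer loop
   vertex 2.8 2.3 5.7
   vertex 0.3 2.3 4.7
   vertex 1.7 1.4 3.4
  endloop
 endfacet
 facet normal 0.655 0.553 0.515
  outer loop
   vertex 2.8 2.3 5.7
   vertex 5.8 3.5 0.6
   vertex 1.2 4.1 5.8
  endloop
 endfacet
 facet normal 0.504 -0.858 0.095
  outer loop
   vertex 2.8 2.3 5.7
   vertex 1.7 1.4 3.4
   vertex 5.8 3.5 0.6
  endloop
 endfacet
 facet normal -0.866 0.491 -0.094
  outer loop
   vertex 1.2 3.6 3.2
   vertex 0.3 2.3 4.7
   vertex 1.2 4.1 5.8
  endloop
 endfacet
 facet normal -0.737 -0.225 -0.637
  outer loop
   vertex 1.2 3.6 3.2
   vertex 1.7 1.4 3.4
   vertex 0.3 2.3 4.7
  endloop
 endfacet
 facet normal -0.486 -0.188 -0.853
  outer loop
   vertex 1.2 3.6 3.2
   vertex 5.8 3.5 0.6
   vertex 1.7 1.4 3.4
  endloop
 endfacet
 facet normal 0.278 0.951 0.136
  outer loop
   vertex 3.5 3.9 2.5
   vertex 1.2 4.1 5.8
   vertex 5.8 3.5 0.6
  endloop
 endfacet
 facet normal -0.257 0.835 -0.487
  outer loop
   vertex 3.5 3.9 2.5
   vertex 5.8 3.5 0.6
   vertex 1.2 3.6 3.2
  endloop
 endfacet
 facet normal -0.182 0.966 -0.186
  outer loop
   vertex 3.5 3.9 2.5
   vertex 1.2 3.6 3.2
   vertex 1.2 4.1 5.8
  endloop
 endfacet
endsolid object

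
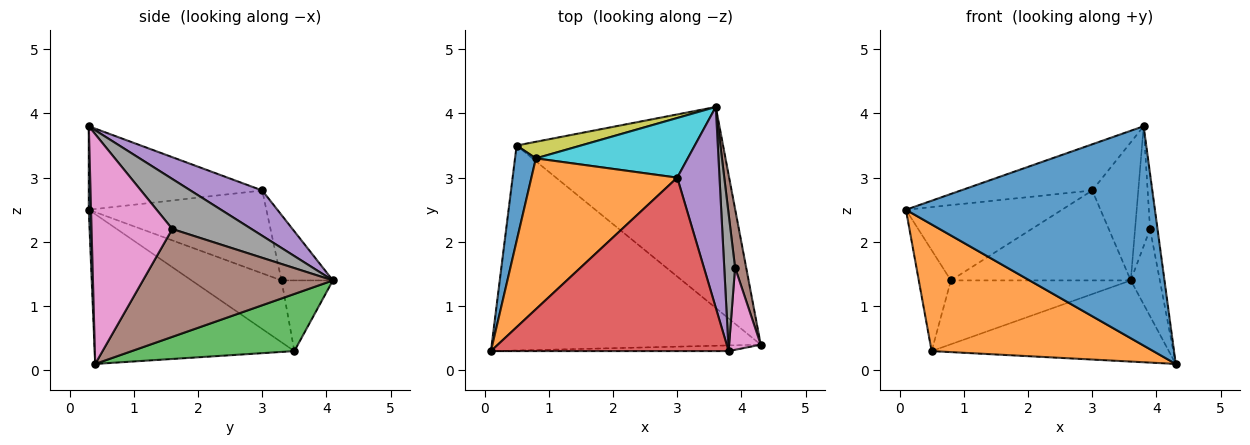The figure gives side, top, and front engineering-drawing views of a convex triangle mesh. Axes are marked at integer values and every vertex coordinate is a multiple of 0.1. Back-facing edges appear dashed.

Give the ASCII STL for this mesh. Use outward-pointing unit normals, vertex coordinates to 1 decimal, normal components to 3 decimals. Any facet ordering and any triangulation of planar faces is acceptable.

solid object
 facet normal 0.009 -1.000 -0.026
  outer loop
   vertex 3.8 0.3 3.8
   vertex 0.1 0.3 2.5
   vertex 4.3 0.4 0.1
  endloop
 endfacet
 facet normal -0.428 -0.475 -0.769
  outer loop
   vertex 0.5 3.5 0.3
   vertex 4.3 0.4 0.1
   vertex 0.1 0.3 2.5
  endloop
 endfacet
 facet normal 0.249 0.363 -0.898
  outer loop
   vertex 0.5 3.5 0.3
   vertex 3.6 4.1 1.4
   vertex 4.3 0.4 0.1
  endloop
 endfacet
 facet normal -0.321 0.244 0.915
  outer loop
   vertex 3.0 3.0 2.8
   vertex 0.1 0.3 2.5
   vertex 3.8 0.3 3.8
  endloop
 endfacet
 facet normal 0.662 0.425 0.618
  outer loop
   vertex 3.0 3.0 2.8
   vertex 3.8 0.3 3.8
   vertex 3.6 4.1 1.4
  endloop
 endfacet
 facet normal 0.983 0.150 0.101
  outer loop
   vertex 3.9 1.6 2.2
   vertex 4.3 0.4 0.1
   vertex 3.6 4.1 1.4
  endloop
 endfacet
 facet normal 0.987 0.091 0.136
  outer loop
   vertex 3.9 1.6 2.2
   vertex 3.8 0.3 3.8
   vertex 4.3 0.4 0.1
  endloop
 endfacet
 facet normal 0.961 0.182 0.208
  outer loop
   vertex 3.9 1.6 2.2
   vertex 3.6 4.1 1.4
   vertex 3.8 0.3 3.8
  endloop
 endfacet
 facet normal -0.267 0.933 0.242
  outer loop
   vertex 0.8 3.3 1.4
   vertex 3.6 4.1 1.4
   vertex 0.5 3.5 0.3
  endloop
 endfacet
 facet normal -0.232 0.811 0.538
  outer loop
   vertex 0.8 3.3 1.4
   vertex 3.0 3.0 2.8
   vertex 3.6 4.1 1.4
  endloop
 endfacet
 facet normal -0.897 0.321 0.303
  outer loop
   vertex 0.8 3.3 1.4
   vertex 0.5 3.5 0.3
   vertex 0.1 0.3 2.5
  endloop
 endfacet
 facet normal -0.453 0.398 0.798
  outer loop
   vertex 0.8 3.3 1.4
   vertex 0.1 0.3 2.5
   vertex 3.0 3.0 2.8
  endloop
 endfacet
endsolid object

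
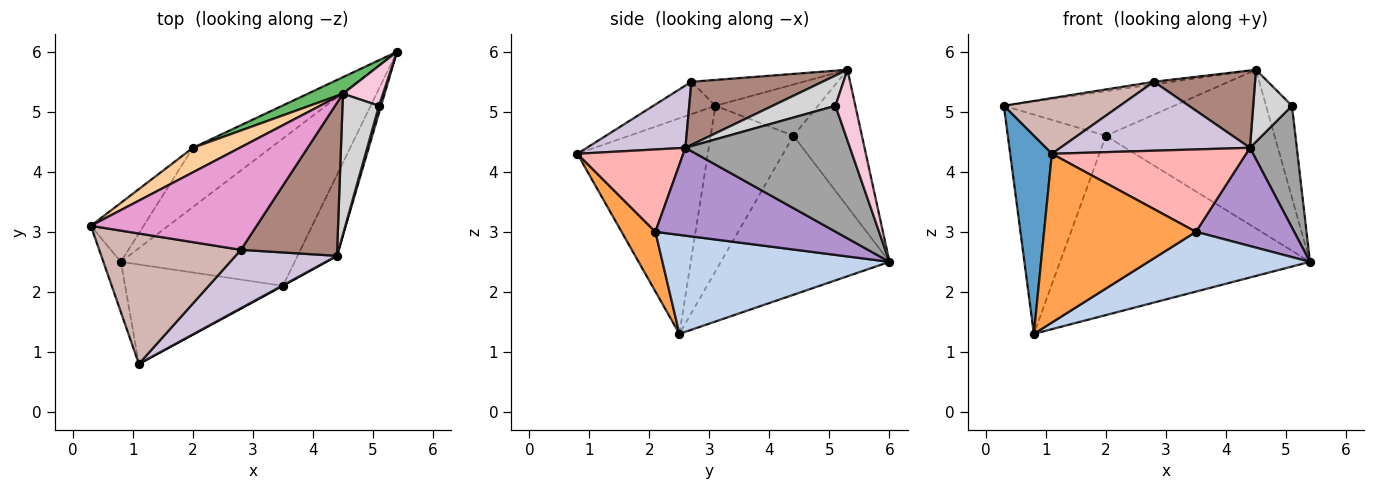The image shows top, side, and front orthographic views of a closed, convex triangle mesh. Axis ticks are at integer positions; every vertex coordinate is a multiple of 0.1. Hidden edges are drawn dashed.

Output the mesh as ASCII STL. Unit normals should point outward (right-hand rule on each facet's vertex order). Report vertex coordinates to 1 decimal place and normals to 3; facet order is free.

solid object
 facet normal -0.950 -0.304 -0.077
  outer loop
   vertex 0.8 2.5 1.3
   vertex 1.1 0.8 4.3
   vertex 0.3 3.1 5.1
  endloop
 endfacet
 facet normal 0.467 -0.332 -0.820
  outer loop
   vertex 3.5 2.1 3.0
   vertex 0.8 2.5 1.3
   vertex 5.4 6.0 2.5
  endloop
 endfacet
 facet normal 0.188 -0.846 -0.498
  outer loop
   vertex 3.5 2.1 3.0
   vertex 1.1 0.8 4.3
   vertex 0.8 2.5 1.3
  endloop
 endfacet
 facet normal -0.467 0.775 0.427
  outer loop
   vertex 2.0 4.4 4.6
   vertex 0.3 3.1 5.1
   vertex 4.5 5.3 5.7
  endloop
 endfacet
 facet normal -0.374 0.922 0.096
  outer loop
   vertex 2.0 4.4 4.6
   vertex 4.5 5.3 5.7
   vertex 5.4 6.0 2.5
  endloop
 endfacet
 facet normal -0.632 0.749 -0.201
  outer loop
   vertex 2.0 4.4 4.6
   vertex 0.8 2.5 1.3
   vertex 0.3 3.1 5.1
  endloop
 endfacet
 facet normal -0.539 0.800 -0.264
  outer loop
   vertex 2.0 4.4 4.6
   vertex 5.4 6.0 2.5
   vertex 0.8 2.5 1.3
  endloop
 endfacet
 facet normal 0.479 -0.878 0.006
  outer loop
   vertex 4.4 2.6 4.4
   vertex 1.1 0.8 4.3
   vertex 3.5 2.1 3.0
  endloop
 endfacet
 facet normal 0.817 -0.445 -0.366
  outer loop
   vertex 4.4 2.6 4.4
   vertex 3.5 2.1 3.0
   vertex 5.4 6.0 2.5
  endloop
 endfacet
 facet normal 0.369 -0.709 0.601
  outer loop
   vertex 2.8 2.7 5.5
   vertex 1.1 0.8 4.3
   vertex 4.4 2.6 4.4
  endloop
 endfacet
 facet normal 0.505 -0.390 0.770
  outer loop
   vertex 2.8 2.7 5.5
   vertex 4.4 2.6 4.4
   vertex 4.5 5.3 5.7
  endloop
 endfacet
 facet normal -0.206 -0.385 0.900
  outer loop
   vertex 2.8 2.7 5.5
   vertex 0.3 3.1 5.1
   vertex 1.1 0.8 4.3
  endloop
 endfacet
 facet normal -0.154 0.025 0.988
  outer loop
   vertex 2.8 2.7 5.5
   vertex 4.5 5.3 5.7
   vertex 0.3 3.1 5.1
  endloop
 endfacet
 facet normal 0.576 0.750 0.326
  outer loop
   vertex 5.1 5.1 5.1
   vertex 5.4 6.0 2.5
   vertex 4.5 5.3 5.7
  endloop
 endfacet
 facet normal 0.962 -0.274 0.016
  outer loop
   vertex 5.1 5.1 5.1
   vertex 4.4 2.6 4.4
   vertex 5.4 6.0 2.5
  endloop
 endfacet
 facet normal 0.594 -0.367 0.716
  outer loop
   vertex 5.1 5.1 5.1
   vertex 4.5 5.3 5.7
   vertex 4.4 2.6 4.4
  endloop
 endfacet
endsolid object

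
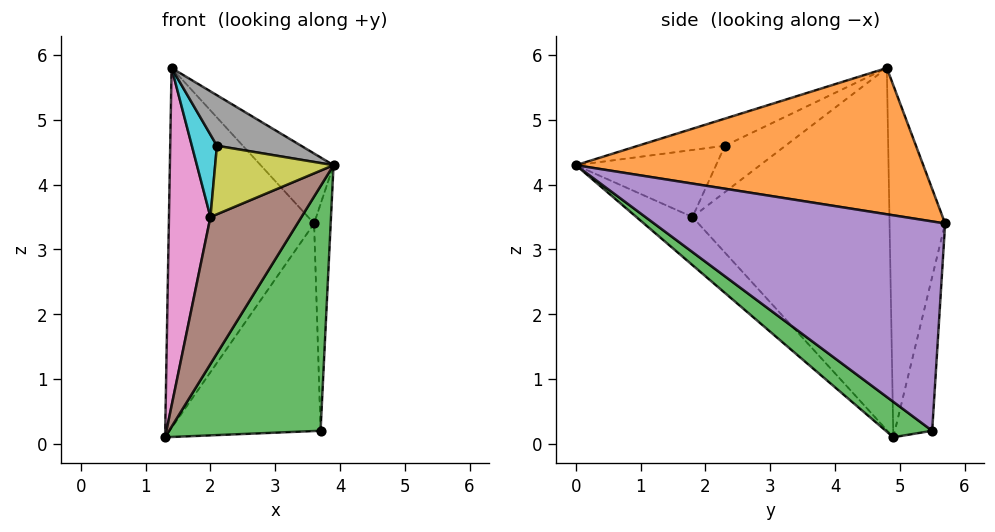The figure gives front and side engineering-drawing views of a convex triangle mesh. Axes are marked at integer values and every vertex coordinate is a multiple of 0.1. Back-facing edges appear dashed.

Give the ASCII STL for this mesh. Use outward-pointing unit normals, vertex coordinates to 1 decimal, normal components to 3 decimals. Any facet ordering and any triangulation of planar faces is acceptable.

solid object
 facet normal -0.357 0.934 0.023
  outer loop
   vertex 1.4 4.8 5.8
   vertex 3.6 5.7 3.4
   vertex 1.3 4.9 0.1
  endloop
 endfacet
 facet normal 0.701 0.147 0.698
  outer loop
   vertex 1.4 4.8 5.8
   vertex 3.9 0.0 4.3
   vertex 3.6 5.7 3.4
  endloop
 endfacet
 facet normal 0.179 -0.584 -0.792
  outer loop
   vertex 3.7 5.5 0.2
   vertex 3.9 0.0 4.3
   vertex 1.3 4.9 0.1
  endloop
 endfacet
 facet normal -0.239 0.969 -0.068
  outer loop
   vertex 3.7 5.5 0.2
   vertex 1.3 4.9 0.1
   vertex 3.6 5.7 3.4
  endloop
 endfacet
 facet normal 0.998 0.057 0.028
  outer loop
   vertex 3.7 5.5 0.2
   vertex 3.6 5.7 3.4
   vertex 3.9 0.0 4.3
  endloop
 endfacet
 facet normal -0.437 -0.708 -0.555
  outer loop
   vertex 2.0 1.8 3.5
   vertex 1.3 4.9 0.1
   vertex 3.9 0.0 4.3
  endloop
 endfacet
 facet normal -0.978 -0.206 0.014
  outer loop
   vertex 2.0 1.8 3.5
   vertex 1.4 4.8 5.8
   vertex 1.3 4.9 0.1
  endloop
 endfacet
 facet normal -0.499 -0.485 0.718
  outer loop
   vertex 2.1 2.3 4.6
   vertex 3.9 0.0 4.3
   vertex 1.4 4.8 5.8
  endloop
 endfacet
 facet normal -0.718 -0.607 0.341
  outer loop
   vertex 2.1 2.3 4.6
   vertex 2.0 1.8 3.5
   vertex 3.9 0.0 4.3
  endloop
 endfacet
 facet normal -0.895 -0.370 0.250
  outer loop
   vertex 2.1 2.3 4.6
   vertex 1.4 4.8 5.8
   vertex 2.0 1.8 3.5
  endloop
 endfacet
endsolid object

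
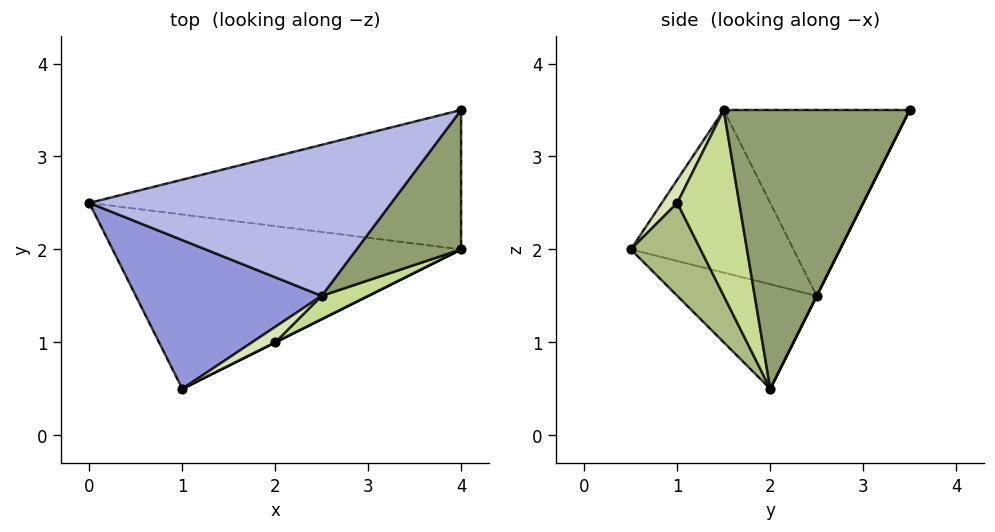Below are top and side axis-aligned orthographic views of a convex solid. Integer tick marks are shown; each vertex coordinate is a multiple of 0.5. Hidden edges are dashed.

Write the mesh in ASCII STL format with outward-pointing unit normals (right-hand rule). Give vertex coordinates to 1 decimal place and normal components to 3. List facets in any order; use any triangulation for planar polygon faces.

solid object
 facet normal -0.268 -0.358 -0.894
  outer loop
   vertex 1.0 0.5 2.0
   vertex 0.0 2.5 1.5
   vertex 4.0 2.0 0.5
  endloop
 endfacet
 facet normal 0.000 0.894 -0.447
  outer loop
   vertex 4.0 3.5 3.5
   vertex 4.0 2.0 0.5
   vertex 0.0 2.5 1.5
  endloop
 endfacet
 facet normal -0.652 -0.140 0.745
  outer loop
   vertex 2.5 1.5 3.5
   vertex 0.0 2.5 1.5
   vertex 1.0 0.5 2.0
  endloop
 endfacet
 facet normal -0.488 0.366 0.793
  outer loop
   vertex 2.5 1.5 3.5
   vertex 4.0 3.5 3.5
   vertex 0.0 2.5 1.5
  endloop
 endfacet
 facet normal 0.766 -0.575 0.287
  outer loop
   vertex 2.5 1.5 3.5
   vertex 4.0 2.0 0.5
   vertex 4.0 3.5 3.5
  endloop
 endfacet
 facet normal 0.447 -0.894 0.000
  outer loop
   vertex 2.0 1.0 2.5
   vertex 1.0 0.5 2.0
   vertex 4.0 2.0 0.5
  endloop
 endfacet
 facet normal 0.549 -0.824 0.137
  outer loop
   vertex 2.0 1.0 2.5
   vertex 4.0 2.0 0.5
   vertex 2.5 1.5 3.5
  endloop
 endfacet
 facet normal 0.302 -0.905 0.302
  outer loop
   vertex 2.0 1.0 2.5
   vertex 2.5 1.5 3.5
   vertex 1.0 0.5 2.0
  endloop
 endfacet
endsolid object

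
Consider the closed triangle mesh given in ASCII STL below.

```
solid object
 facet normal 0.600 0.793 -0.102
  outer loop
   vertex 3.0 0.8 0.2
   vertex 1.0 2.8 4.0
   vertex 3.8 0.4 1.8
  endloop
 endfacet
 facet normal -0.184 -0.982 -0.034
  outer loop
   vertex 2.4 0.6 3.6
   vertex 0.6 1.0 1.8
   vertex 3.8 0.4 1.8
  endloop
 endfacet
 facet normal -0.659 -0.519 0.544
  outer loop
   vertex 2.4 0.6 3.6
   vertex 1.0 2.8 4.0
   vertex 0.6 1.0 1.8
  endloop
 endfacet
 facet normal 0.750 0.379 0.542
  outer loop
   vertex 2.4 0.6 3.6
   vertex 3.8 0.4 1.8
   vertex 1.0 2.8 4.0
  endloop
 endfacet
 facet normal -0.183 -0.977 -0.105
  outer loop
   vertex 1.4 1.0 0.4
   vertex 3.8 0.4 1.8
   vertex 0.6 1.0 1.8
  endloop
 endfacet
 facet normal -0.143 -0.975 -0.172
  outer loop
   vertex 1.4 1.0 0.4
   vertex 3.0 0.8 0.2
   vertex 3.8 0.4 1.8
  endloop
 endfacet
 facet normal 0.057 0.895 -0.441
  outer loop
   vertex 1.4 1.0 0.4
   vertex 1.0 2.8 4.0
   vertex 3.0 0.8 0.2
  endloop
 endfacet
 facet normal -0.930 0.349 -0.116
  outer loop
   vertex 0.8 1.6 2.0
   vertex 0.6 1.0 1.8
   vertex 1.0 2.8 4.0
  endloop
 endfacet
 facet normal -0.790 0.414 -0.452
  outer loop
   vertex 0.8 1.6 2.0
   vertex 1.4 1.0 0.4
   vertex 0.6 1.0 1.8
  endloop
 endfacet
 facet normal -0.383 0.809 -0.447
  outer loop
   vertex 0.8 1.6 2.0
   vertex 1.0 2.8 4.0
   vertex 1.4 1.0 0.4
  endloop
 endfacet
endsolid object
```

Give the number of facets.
10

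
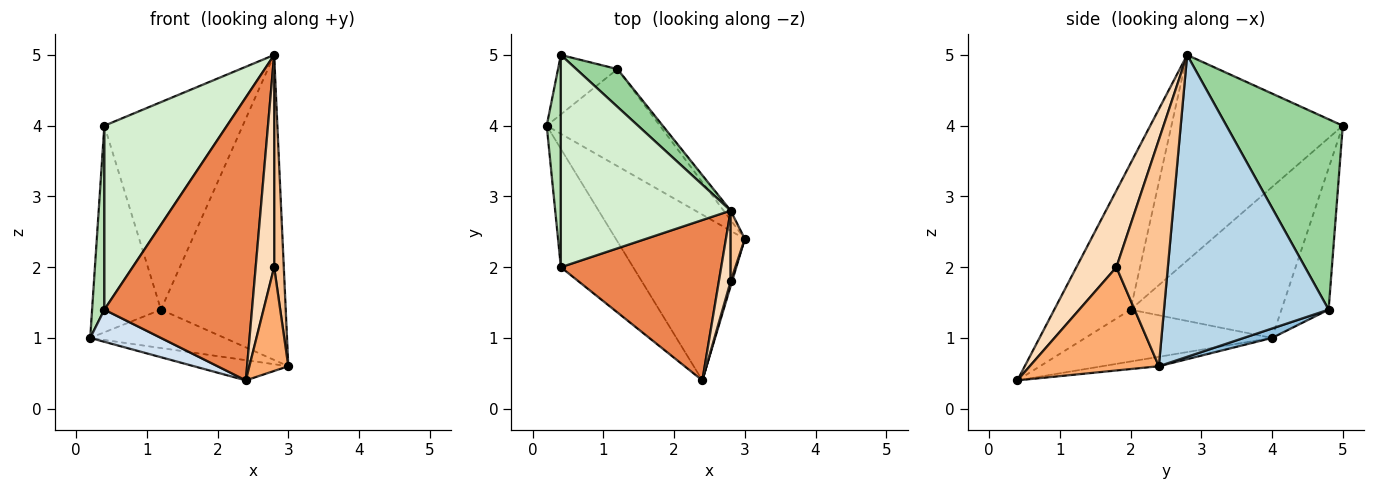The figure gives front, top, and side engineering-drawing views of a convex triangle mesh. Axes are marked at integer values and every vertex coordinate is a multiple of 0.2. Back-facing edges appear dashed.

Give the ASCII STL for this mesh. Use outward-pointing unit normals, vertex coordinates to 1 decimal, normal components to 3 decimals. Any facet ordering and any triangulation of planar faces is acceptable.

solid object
 facet normal -0.072 0.121 -0.990
  outer loop
   vertex 2.4 0.4 0.4
   vertex 0.2 4.0 1.0
   vertex 3.0 2.4 0.6
  endloop
 endfacet
 facet normal 0.077 0.367 -0.927
  outer loop
   vertex 1.2 4.8 1.4
   vertex 3.0 2.4 0.6
   vertex 0.2 4.0 1.0
  endloop
 endfacet
 facet normal 0.797 0.604 -0.019
  outer loop
   vertex 1.2 4.8 1.4
   vertex 2.8 2.8 5.0
   vertex 3.0 2.4 0.6
  endloop
 endfacet
 facet normal -0.569 -0.216 -0.793
  outer loop
   vertex 0.4 2.0 1.4
   vertex 0.2 4.0 1.0
   vertex 2.4 0.4 0.4
  endloop
 endfacet
 facet normal -0.410 -0.794 0.450
  outer loop
   vertex 0.4 2.0 1.4
   vertex 2.4 0.4 0.4
   vertex 2.8 2.8 5.0
  endloop
 endfacet
 facet normal 0.957 -0.289 0.013
  outer loop
   vertex 2.8 1.8 2.0
   vertex 2.4 0.4 0.4
   vertex 3.0 2.4 0.6
  endloop
 endfacet
 facet normal 0.981 -0.184 0.061
  outer loop
   vertex 2.8 1.8 2.0
   vertex 3.0 2.4 0.6
   vertex 2.8 2.8 5.0
  endloop
 endfacet
 facet normal 0.899 -0.415 0.138
  outer loop
   vertex 2.8 1.8 2.0
   vertex 2.8 2.8 5.0
   vertex 2.4 0.4 0.4
  endloop
 endfacet
 facet normal -0.550 0.803 -0.231
  outer loop
   vertex 0.4 5.0 4.0
   vertex 1.2 4.8 1.4
   vertex 0.2 4.0 1.0
  endloop
 endfacet
 facet normal 0.637 0.758 0.138
  outer loop
   vertex 0.4 5.0 4.0
   vertex 2.8 2.8 5.0
   vertex 1.2 4.8 1.4
  endloop
 endfacet
 facet normal -0.992 -0.081 0.093
  outer loop
   vertex 0.4 5.0 4.0
   vertex 0.2 4.0 1.0
   vertex 0.4 2.0 1.4
  endloop
 endfacet
 facet normal -0.675 -0.483 0.557
  outer loop
   vertex 0.4 5.0 4.0
   vertex 0.4 2.0 1.4
   vertex 2.8 2.8 5.0
  endloop
 endfacet
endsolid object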